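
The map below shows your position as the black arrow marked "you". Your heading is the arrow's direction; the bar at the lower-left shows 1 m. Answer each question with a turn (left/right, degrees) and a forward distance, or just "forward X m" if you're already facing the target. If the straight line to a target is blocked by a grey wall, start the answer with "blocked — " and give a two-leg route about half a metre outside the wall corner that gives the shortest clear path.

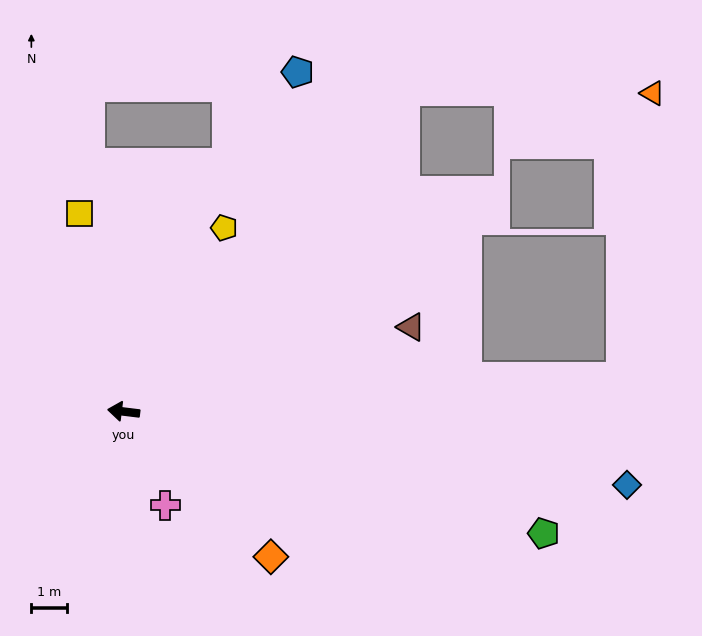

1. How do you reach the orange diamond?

turn left 142°, forward 5.8 m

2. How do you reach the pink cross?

turn left 121°, forward 2.9 m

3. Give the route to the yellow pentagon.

turn right 112°, forward 5.9 m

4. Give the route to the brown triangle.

turn right 157°, forward 8.5 m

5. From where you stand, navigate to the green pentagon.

turn left 171°, forward 12.4 m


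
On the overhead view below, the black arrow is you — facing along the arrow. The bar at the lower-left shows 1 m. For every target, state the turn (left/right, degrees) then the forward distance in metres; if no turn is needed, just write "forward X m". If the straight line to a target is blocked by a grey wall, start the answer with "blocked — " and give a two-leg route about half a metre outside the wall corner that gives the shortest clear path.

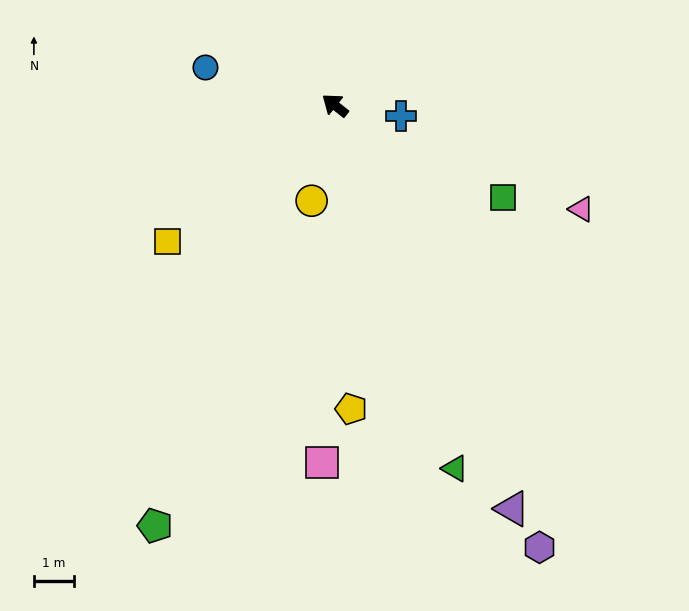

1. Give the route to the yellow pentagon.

turn left 132°, forward 7.5 m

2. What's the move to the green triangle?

turn left 147°, forward 9.5 m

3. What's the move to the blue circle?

turn left 22°, forward 3.3 m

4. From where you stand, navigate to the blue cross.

turn right 151°, forward 1.7 m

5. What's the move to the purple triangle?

turn left 152°, forward 10.9 m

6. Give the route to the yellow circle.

turn left 115°, forward 2.4 m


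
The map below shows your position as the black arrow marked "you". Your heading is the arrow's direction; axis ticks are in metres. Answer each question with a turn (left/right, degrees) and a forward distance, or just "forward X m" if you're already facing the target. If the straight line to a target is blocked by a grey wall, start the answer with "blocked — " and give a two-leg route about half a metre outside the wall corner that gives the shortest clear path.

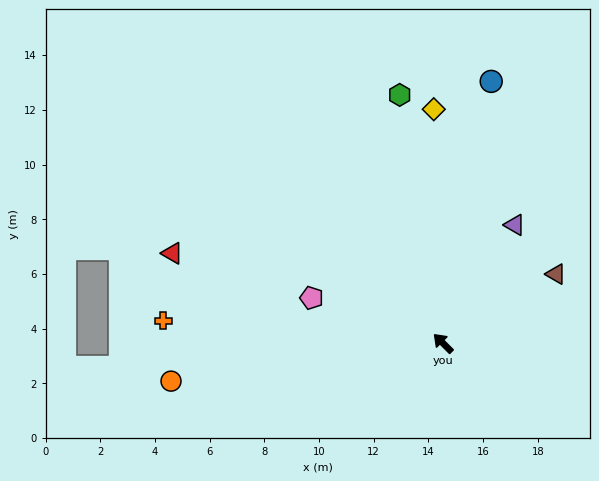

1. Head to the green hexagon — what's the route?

turn right 35°, forward 9.2 m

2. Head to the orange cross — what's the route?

turn left 40°, forward 10.3 m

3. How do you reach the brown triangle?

turn right 104°, forward 4.8 m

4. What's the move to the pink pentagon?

turn left 26°, forward 5.1 m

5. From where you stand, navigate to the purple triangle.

turn right 76°, forward 5.1 m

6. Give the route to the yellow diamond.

turn right 43°, forward 8.6 m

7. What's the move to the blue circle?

turn right 55°, forward 9.7 m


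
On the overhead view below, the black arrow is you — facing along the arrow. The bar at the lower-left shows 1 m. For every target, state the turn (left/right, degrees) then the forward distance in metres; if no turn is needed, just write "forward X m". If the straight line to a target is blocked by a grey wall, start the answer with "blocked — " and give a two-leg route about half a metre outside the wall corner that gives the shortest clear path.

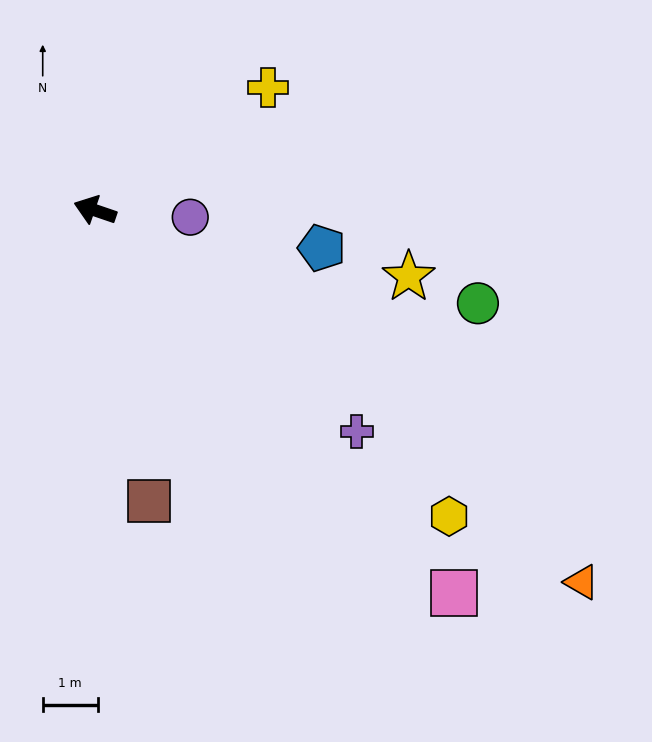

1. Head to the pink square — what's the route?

turn left 152°, forward 9.6 m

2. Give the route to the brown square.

turn left 119°, forward 5.4 m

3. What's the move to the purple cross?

turn left 159°, forward 6.2 m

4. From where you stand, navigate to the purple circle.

turn right 165°, forward 1.7 m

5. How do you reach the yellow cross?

turn right 126°, forward 3.9 m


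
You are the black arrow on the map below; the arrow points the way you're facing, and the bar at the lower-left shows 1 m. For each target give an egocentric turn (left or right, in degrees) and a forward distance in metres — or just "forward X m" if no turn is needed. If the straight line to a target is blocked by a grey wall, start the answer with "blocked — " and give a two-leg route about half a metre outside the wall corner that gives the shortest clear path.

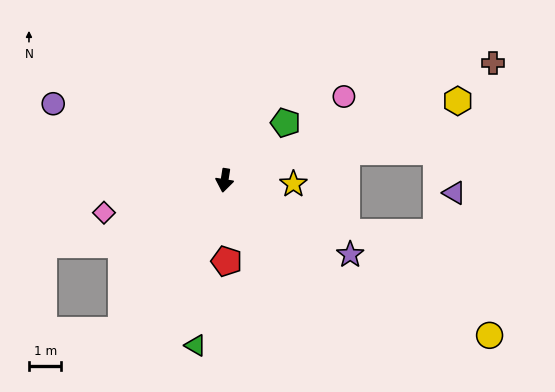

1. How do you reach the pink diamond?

turn right 66°, forward 3.9 m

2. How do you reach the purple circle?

turn right 105°, forward 5.8 m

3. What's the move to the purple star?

turn left 68°, forward 4.5 m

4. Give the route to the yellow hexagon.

turn left 118°, forward 7.6 m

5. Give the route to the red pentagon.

turn left 10°, forward 2.5 m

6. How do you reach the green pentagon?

turn left 142°, forward 2.6 m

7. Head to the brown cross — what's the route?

turn left 123°, forward 9.1 m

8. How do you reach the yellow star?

turn left 96°, forward 2.1 m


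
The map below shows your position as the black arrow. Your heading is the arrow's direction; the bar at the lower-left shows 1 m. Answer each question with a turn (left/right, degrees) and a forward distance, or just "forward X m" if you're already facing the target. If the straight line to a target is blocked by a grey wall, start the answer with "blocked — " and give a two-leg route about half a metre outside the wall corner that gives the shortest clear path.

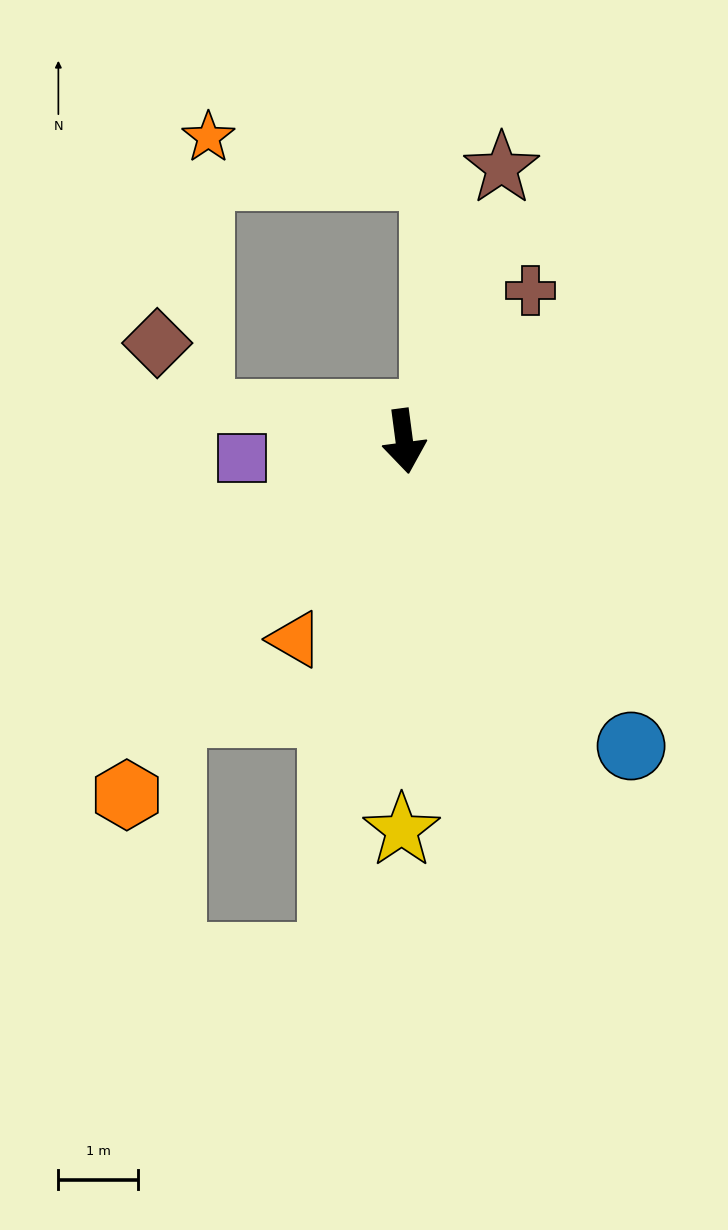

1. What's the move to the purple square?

turn right 91°, forward 2.0 m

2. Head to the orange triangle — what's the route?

turn right 36°, forward 2.8 m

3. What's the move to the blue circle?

turn left 29°, forward 4.7 m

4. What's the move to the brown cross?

turn left 133°, forward 2.5 m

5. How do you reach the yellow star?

turn right 8°, forward 4.9 m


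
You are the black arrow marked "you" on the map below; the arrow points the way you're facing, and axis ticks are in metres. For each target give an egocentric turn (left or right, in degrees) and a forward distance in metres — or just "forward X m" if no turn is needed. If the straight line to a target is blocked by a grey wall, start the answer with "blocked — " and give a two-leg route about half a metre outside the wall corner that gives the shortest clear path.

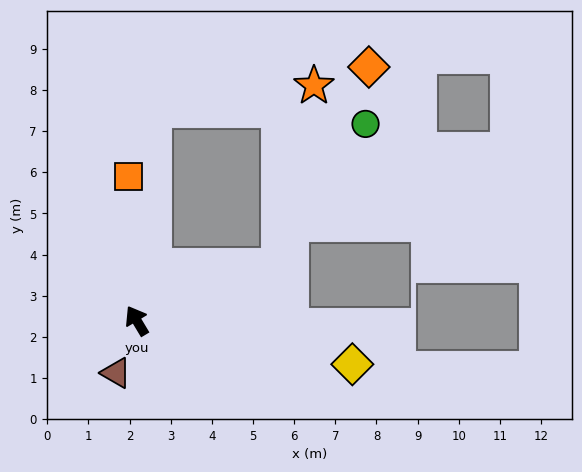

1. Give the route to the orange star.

blocked — turn right 100°, forward 3.7 m, then turn left 58°, forward 4.5 m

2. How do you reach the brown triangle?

turn left 127°, forward 1.4 m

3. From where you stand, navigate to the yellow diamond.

turn right 132°, forward 5.3 m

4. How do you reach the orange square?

turn right 28°, forward 3.5 m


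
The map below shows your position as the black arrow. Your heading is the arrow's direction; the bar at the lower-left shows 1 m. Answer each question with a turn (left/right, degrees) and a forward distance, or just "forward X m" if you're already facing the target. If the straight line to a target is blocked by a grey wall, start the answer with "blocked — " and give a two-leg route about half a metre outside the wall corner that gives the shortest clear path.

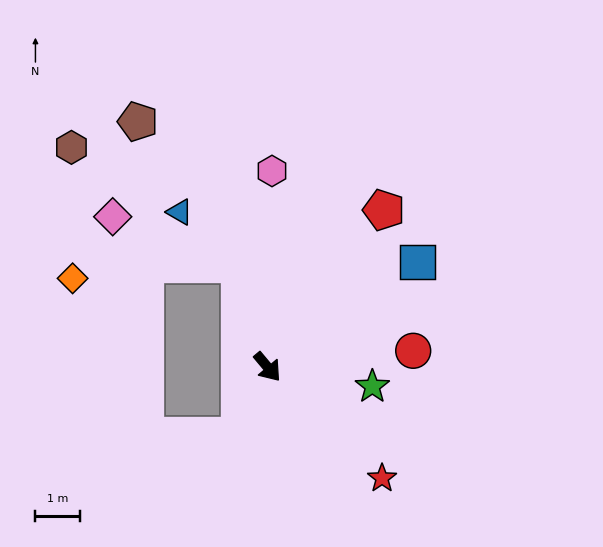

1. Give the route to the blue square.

turn left 85°, forward 4.1 m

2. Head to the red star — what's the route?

turn left 6°, forward 3.6 m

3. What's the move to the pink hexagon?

turn left 139°, forward 4.4 m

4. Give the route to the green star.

turn left 40°, forward 2.4 m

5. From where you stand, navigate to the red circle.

turn left 56°, forward 3.3 m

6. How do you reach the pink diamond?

blocked — turn left 155°, forward 2.4 m, then turn left 55°, forward 3.1 m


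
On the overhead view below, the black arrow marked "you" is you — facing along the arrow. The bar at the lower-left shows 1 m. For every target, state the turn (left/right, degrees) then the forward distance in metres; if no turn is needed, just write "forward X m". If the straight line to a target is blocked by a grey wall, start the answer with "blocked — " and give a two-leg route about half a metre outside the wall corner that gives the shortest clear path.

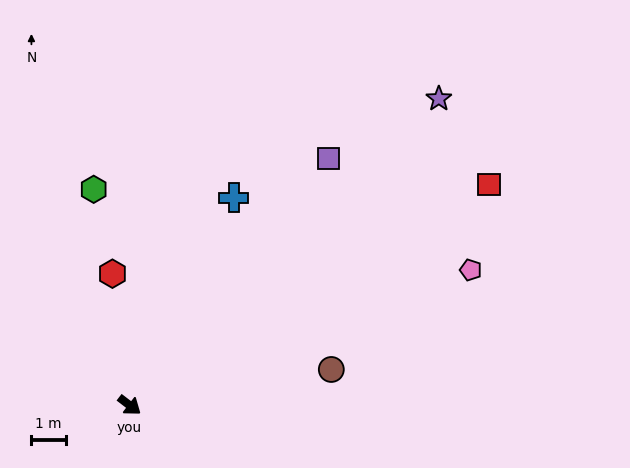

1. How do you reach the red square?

turn left 69°, forward 12.4 m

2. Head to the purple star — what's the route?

turn left 82°, forward 12.8 m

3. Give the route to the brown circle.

turn left 48°, forward 6.0 m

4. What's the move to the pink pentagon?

turn left 59°, forward 10.8 m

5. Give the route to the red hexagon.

turn left 135°, forward 3.9 m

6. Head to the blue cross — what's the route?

turn left 101°, forward 6.8 m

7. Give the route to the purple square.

turn left 89°, forward 9.3 m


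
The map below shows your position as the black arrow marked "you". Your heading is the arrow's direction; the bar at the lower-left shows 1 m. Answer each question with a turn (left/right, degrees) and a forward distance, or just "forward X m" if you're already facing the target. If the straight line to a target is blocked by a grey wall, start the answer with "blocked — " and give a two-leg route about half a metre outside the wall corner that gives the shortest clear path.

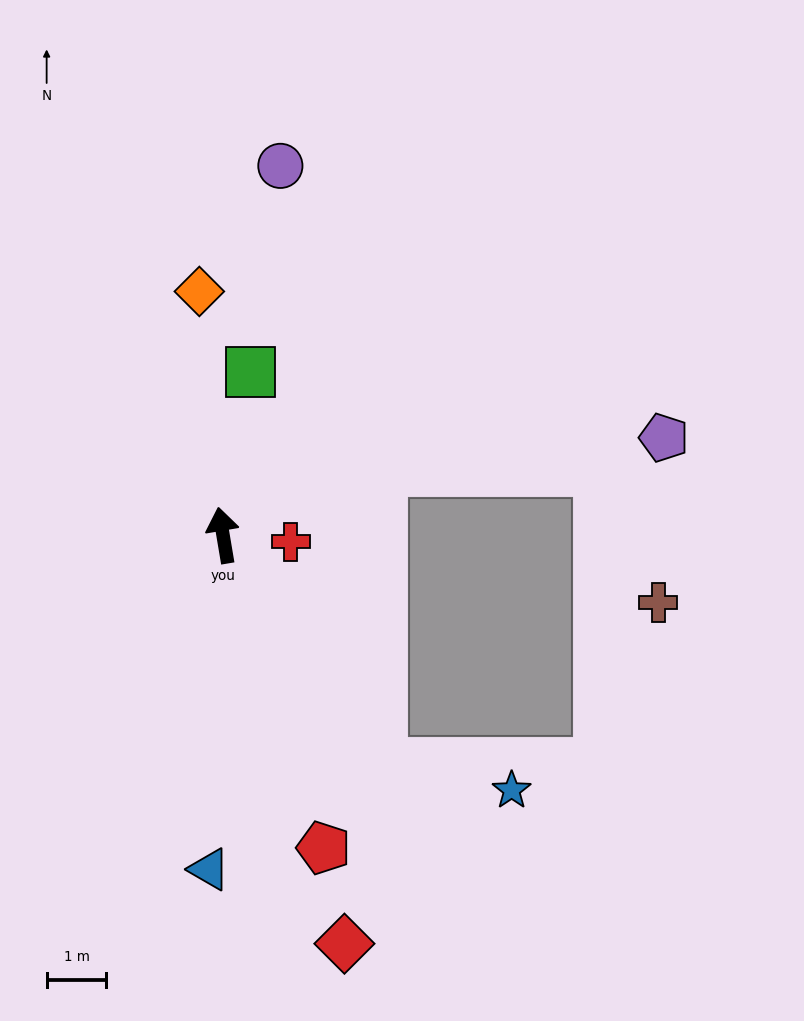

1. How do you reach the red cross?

turn right 105°, forward 1.1 m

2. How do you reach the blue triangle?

turn left 168°, forward 5.6 m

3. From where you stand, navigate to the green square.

turn right 19°, forward 2.8 m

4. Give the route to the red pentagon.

turn right 172°, forward 5.5 m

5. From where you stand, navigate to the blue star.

blocked — turn right 155°, forward 4.7 m, then turn left 44°, forward 2.2 m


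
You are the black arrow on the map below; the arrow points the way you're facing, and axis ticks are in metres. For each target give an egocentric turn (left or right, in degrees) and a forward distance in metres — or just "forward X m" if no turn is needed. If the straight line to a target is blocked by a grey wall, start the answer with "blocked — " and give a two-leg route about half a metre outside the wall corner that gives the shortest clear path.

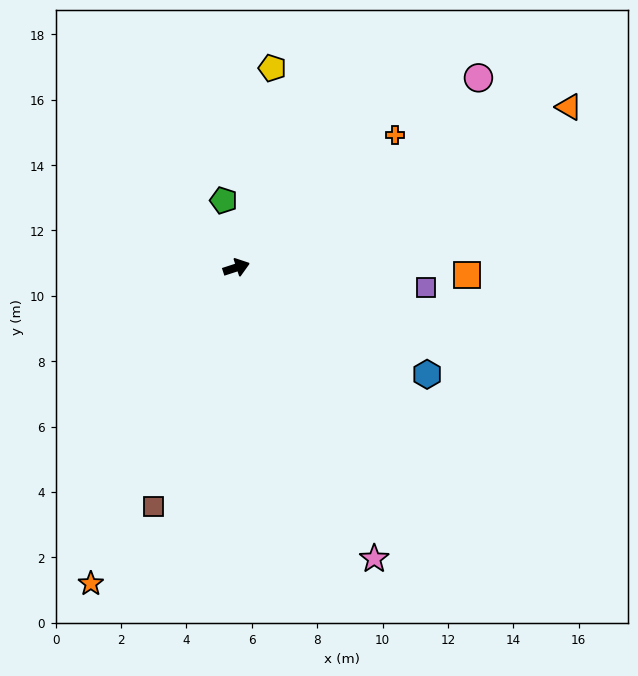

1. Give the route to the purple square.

turn right 24°, forward 5.8 m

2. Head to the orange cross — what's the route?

turn left 22°, forward 6.3 m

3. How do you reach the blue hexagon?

turn right 47°, forward 6.7 m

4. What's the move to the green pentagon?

turn left 83°, forward 2.1 m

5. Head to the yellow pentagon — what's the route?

turn left 62°, forward 6.2 m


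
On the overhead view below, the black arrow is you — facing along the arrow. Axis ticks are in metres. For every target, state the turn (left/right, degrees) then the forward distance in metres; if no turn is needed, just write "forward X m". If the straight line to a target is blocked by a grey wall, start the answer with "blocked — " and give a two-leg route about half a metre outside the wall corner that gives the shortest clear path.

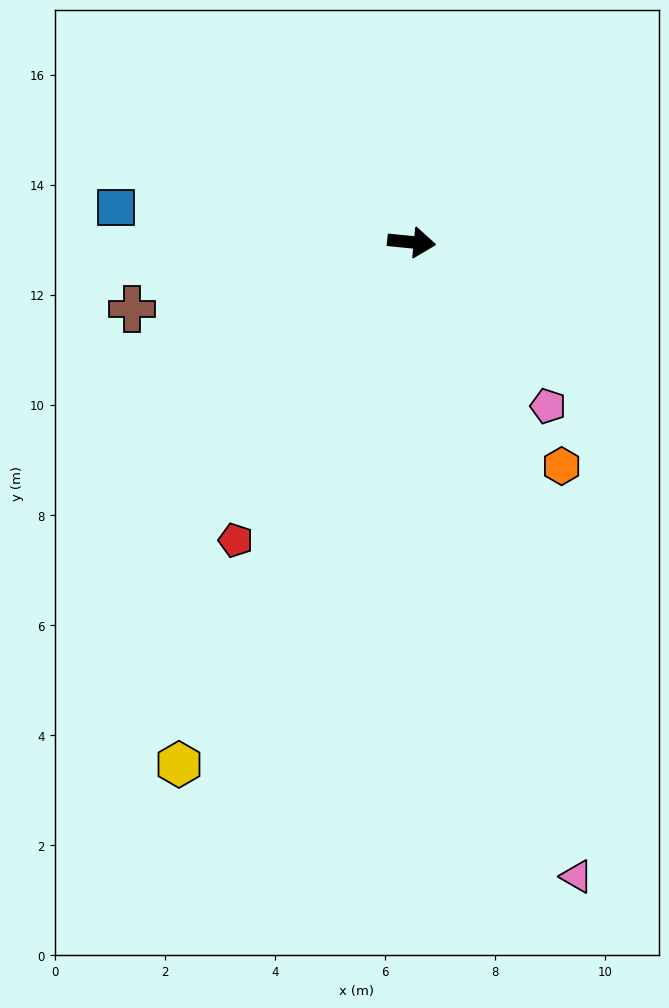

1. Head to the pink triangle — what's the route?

turn right 70°, forward 11.9 m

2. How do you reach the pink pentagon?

turn right 45°, forward 3.9 m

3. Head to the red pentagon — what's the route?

turn right 115°, forward 6.3 m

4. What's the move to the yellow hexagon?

turn right 108°, forward 10.4 m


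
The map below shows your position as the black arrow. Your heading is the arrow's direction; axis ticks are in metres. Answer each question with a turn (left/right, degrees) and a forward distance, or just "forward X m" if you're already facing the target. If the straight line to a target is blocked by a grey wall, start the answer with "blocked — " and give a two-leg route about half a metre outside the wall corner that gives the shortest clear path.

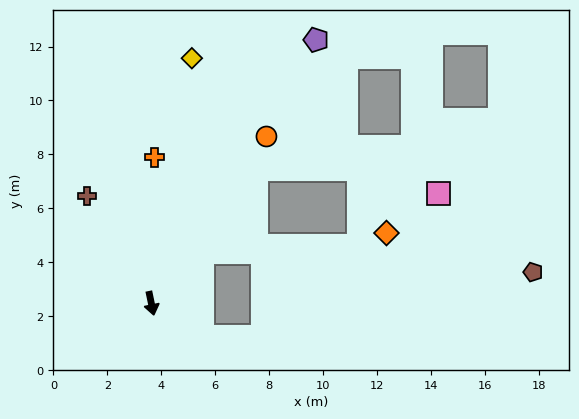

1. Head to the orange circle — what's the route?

turn left 134°, forward 7.5 m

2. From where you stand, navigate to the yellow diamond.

turn left 159°, forward 9.2 m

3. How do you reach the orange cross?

turn left 167°, forward 5.4 m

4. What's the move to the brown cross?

turn right 161°, forward 4.6 m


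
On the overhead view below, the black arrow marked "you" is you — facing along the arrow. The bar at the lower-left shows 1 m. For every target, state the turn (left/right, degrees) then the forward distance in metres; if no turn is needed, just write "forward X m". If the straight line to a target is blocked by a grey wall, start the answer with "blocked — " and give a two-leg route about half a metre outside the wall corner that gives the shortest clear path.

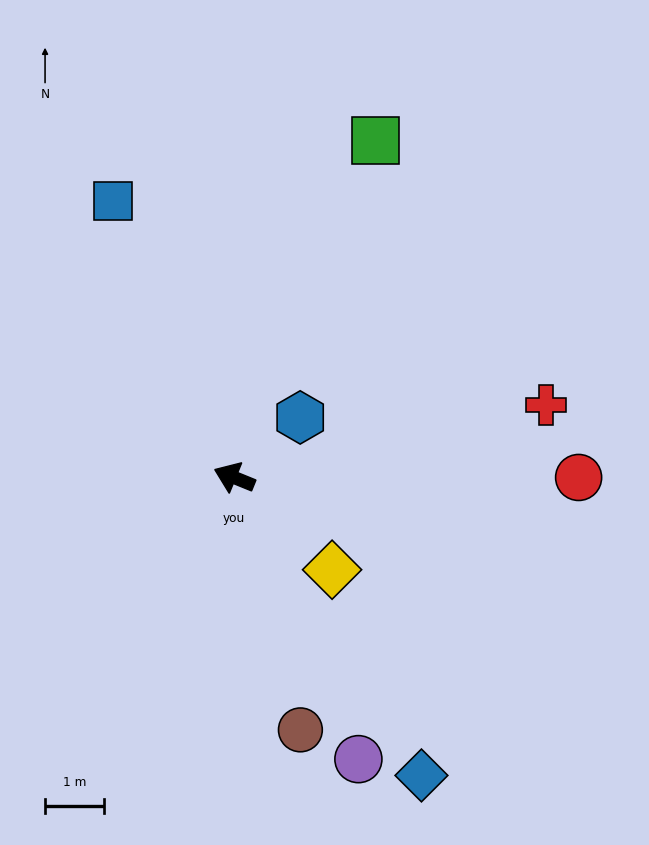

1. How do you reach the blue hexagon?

turn right 115°, forward 1.5 m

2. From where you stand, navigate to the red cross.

turn right 145°, forward 5.4 m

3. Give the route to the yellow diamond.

turn left 159°, forward 2.3 m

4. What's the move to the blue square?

turn right 44°, forward 5.1 m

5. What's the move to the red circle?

turn right 158°, forward 5.8 m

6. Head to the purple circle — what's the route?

turn left 136°, forward 5.2 m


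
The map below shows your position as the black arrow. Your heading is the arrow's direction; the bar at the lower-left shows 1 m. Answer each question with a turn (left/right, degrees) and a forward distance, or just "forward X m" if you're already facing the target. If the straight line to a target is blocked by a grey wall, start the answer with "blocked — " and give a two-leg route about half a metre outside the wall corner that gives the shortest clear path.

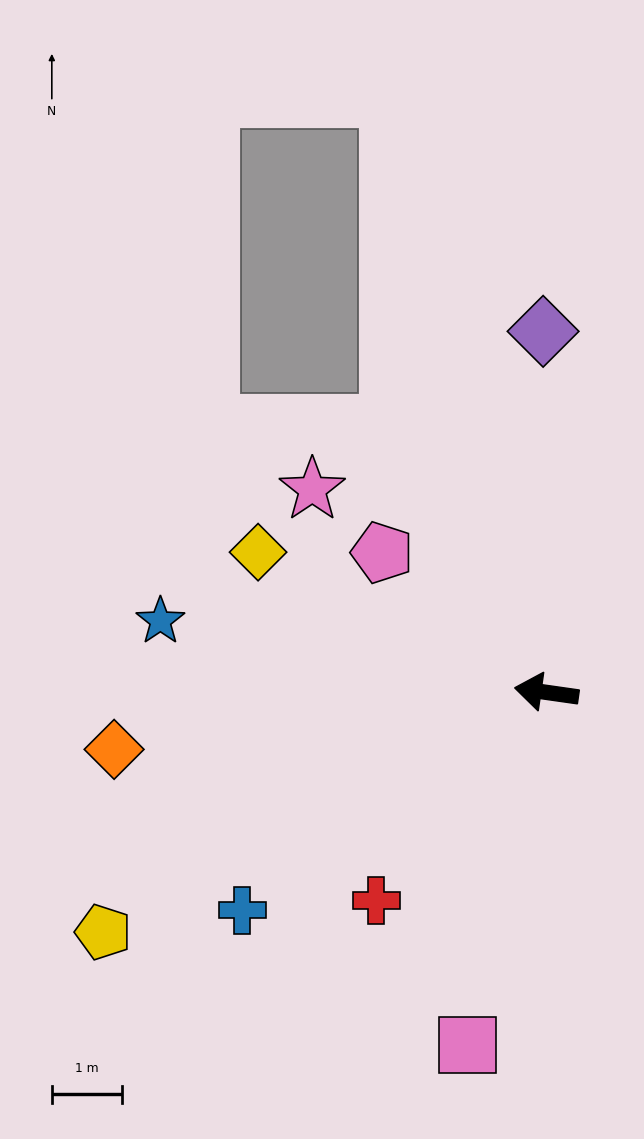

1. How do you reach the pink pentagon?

turn right 32°, forward 3.1 m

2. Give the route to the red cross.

turn left 59°, forward 3.8 m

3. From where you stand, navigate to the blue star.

turn right 2°, forward 5.6 m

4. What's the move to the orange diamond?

turn left 16°, forward 6.2 m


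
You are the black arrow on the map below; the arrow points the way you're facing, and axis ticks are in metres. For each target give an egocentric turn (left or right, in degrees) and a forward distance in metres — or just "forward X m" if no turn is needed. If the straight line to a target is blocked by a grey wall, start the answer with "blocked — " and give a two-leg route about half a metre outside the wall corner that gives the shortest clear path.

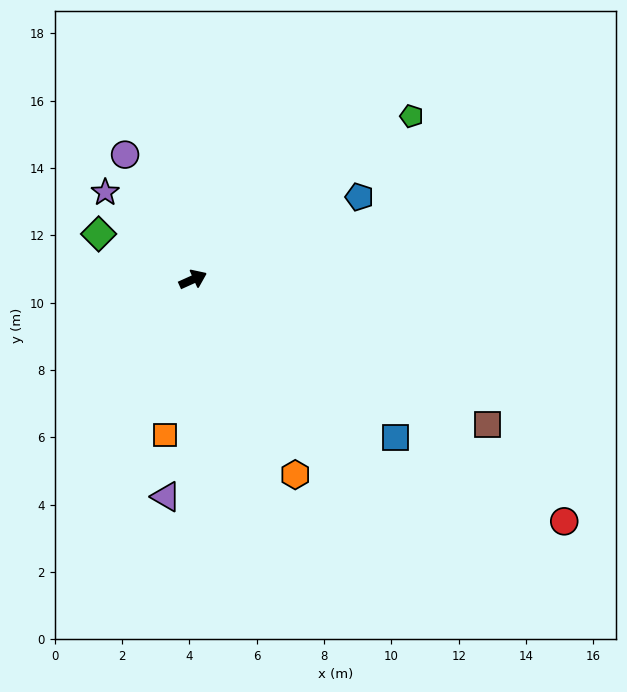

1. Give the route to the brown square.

turn right 50°, forward 9.8 m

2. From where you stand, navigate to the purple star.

turn left 111°, forward 3.7 m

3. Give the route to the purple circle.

turn left 94°, forward 4.2 m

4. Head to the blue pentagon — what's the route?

turn left 2°, forward 5.5 m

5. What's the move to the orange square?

turn right 125°, forward 4.7 m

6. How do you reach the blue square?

turn right 62°, forward 7.6 m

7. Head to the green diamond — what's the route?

turn left 130°, forward 3.1 m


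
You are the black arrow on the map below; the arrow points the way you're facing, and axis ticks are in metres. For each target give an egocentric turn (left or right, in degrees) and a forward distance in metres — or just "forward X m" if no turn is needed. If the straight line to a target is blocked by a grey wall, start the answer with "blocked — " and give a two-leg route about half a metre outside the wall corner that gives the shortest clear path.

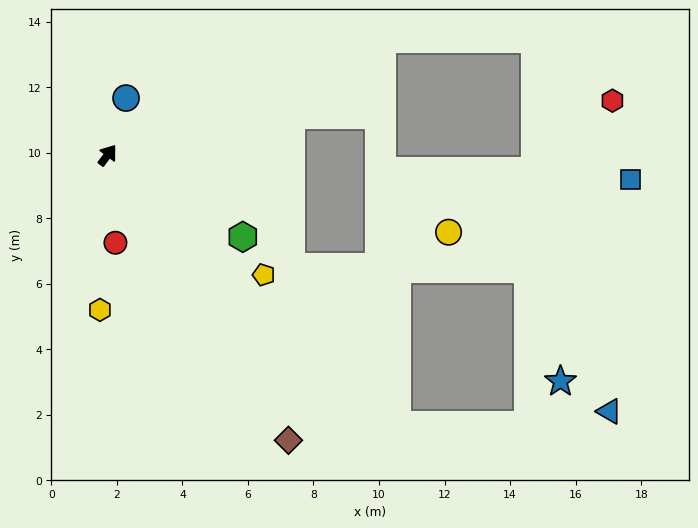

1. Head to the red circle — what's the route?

turn right 138°, forward 2.7 m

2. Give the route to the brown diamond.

turn right 111°, forward 10.3 m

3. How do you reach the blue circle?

turn left 19°, forward 1.8 m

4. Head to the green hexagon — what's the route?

turn right 84°, forward 4.8 m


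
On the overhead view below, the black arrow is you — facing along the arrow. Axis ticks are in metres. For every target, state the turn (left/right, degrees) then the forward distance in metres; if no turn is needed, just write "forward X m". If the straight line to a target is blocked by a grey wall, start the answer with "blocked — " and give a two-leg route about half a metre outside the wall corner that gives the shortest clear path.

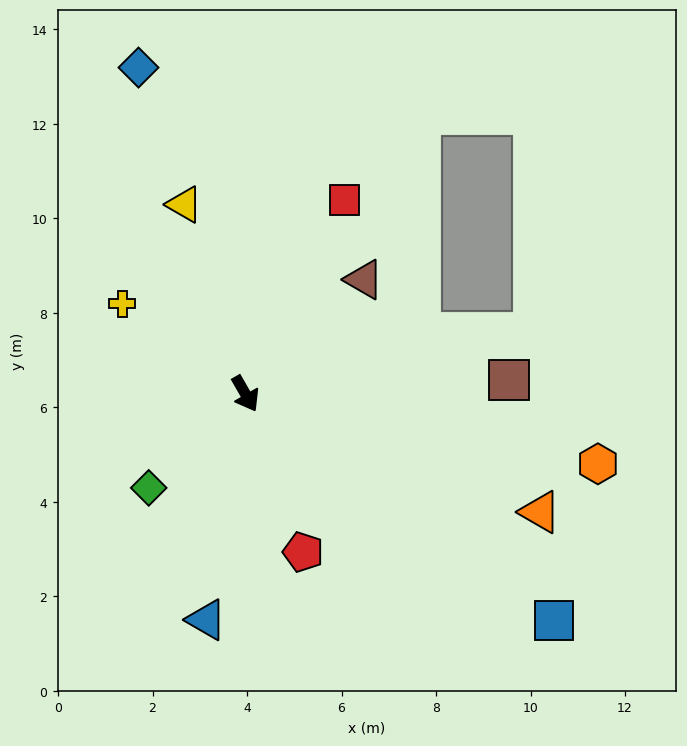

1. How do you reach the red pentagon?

turn right 10°, forward 3.6 m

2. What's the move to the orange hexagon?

turn left 49°, forward 7.6 m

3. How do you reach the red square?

turn left 123°, forward 4.6 m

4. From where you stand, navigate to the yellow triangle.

turn left 168°, forward 4.2 m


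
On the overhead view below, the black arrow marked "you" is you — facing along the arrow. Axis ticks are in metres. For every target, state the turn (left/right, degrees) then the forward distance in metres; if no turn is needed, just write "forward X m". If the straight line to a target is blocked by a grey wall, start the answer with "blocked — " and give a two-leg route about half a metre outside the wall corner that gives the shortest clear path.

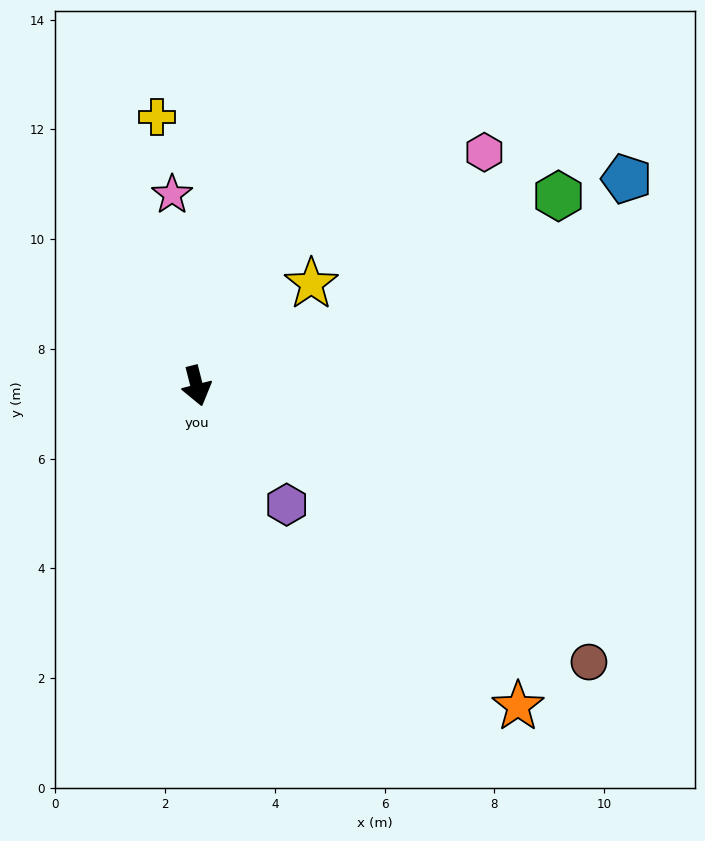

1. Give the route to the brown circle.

turn left 41°, forward 8.7 m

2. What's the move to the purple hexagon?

turn left 23°, forward 2.7 m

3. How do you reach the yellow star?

turn left 117°, forward 2.8 m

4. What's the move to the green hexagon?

turn left 103°, forward 7.4 m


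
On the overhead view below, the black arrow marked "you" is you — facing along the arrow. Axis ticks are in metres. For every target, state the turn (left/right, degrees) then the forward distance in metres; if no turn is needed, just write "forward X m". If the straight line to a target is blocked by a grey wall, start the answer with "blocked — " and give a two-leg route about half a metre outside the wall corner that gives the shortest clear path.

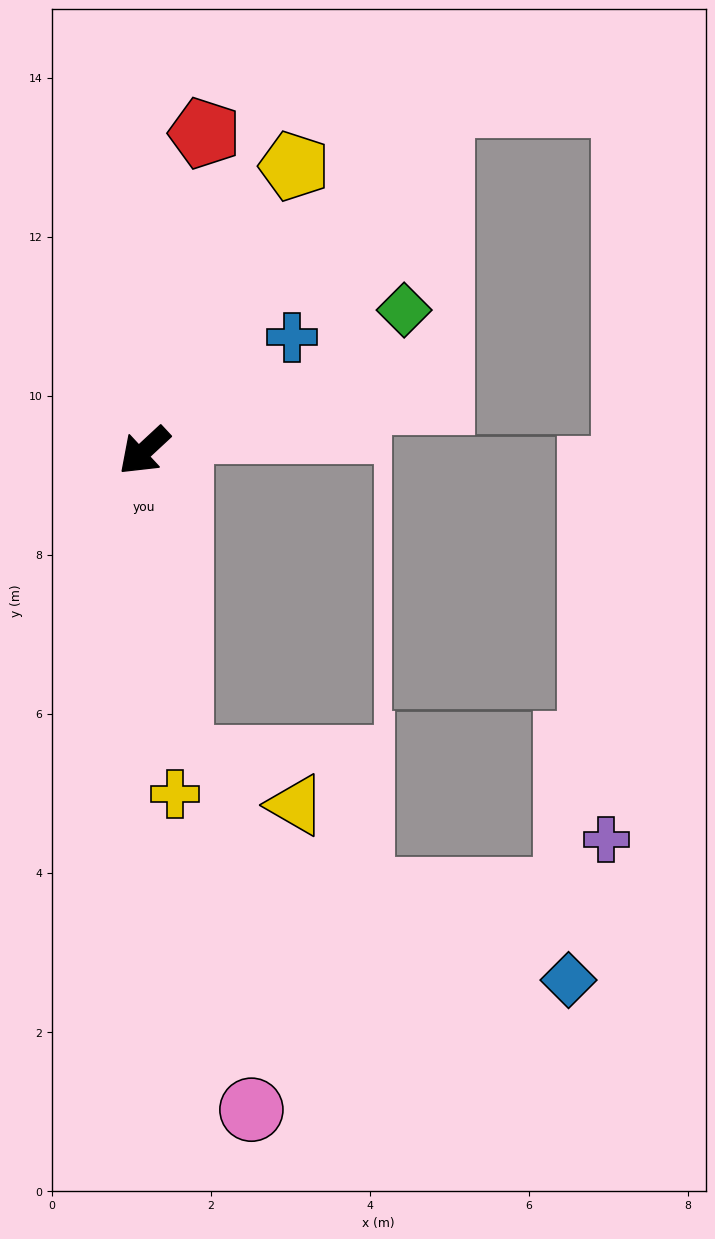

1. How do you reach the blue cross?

turn left 175°, forward 2.3 m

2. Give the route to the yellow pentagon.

turn right 161°, forward 4.0 m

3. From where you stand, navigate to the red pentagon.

turn right 144°, forward 4.1 m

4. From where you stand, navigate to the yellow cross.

turn left 52°, forward 4.3 m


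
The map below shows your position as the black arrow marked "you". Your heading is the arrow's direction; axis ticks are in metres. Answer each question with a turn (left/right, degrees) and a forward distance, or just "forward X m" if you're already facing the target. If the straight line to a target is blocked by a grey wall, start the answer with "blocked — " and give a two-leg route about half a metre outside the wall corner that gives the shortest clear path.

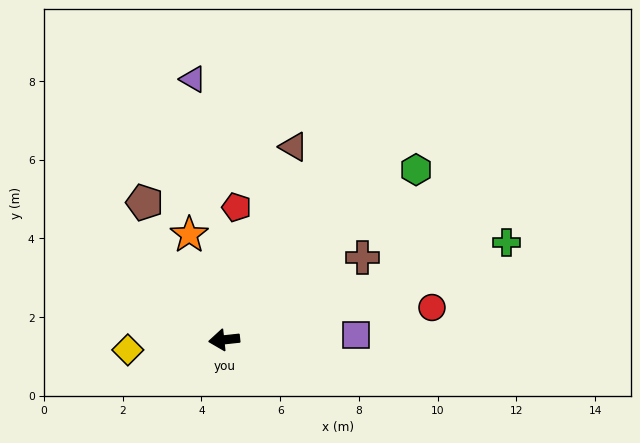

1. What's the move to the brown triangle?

turn right 116°, forward 5.2 m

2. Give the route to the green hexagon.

turn right 145°, forward 6.5 m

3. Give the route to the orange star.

turn right 78°, forward 2.8 m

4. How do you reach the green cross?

turn right 167°, forward 7.6 m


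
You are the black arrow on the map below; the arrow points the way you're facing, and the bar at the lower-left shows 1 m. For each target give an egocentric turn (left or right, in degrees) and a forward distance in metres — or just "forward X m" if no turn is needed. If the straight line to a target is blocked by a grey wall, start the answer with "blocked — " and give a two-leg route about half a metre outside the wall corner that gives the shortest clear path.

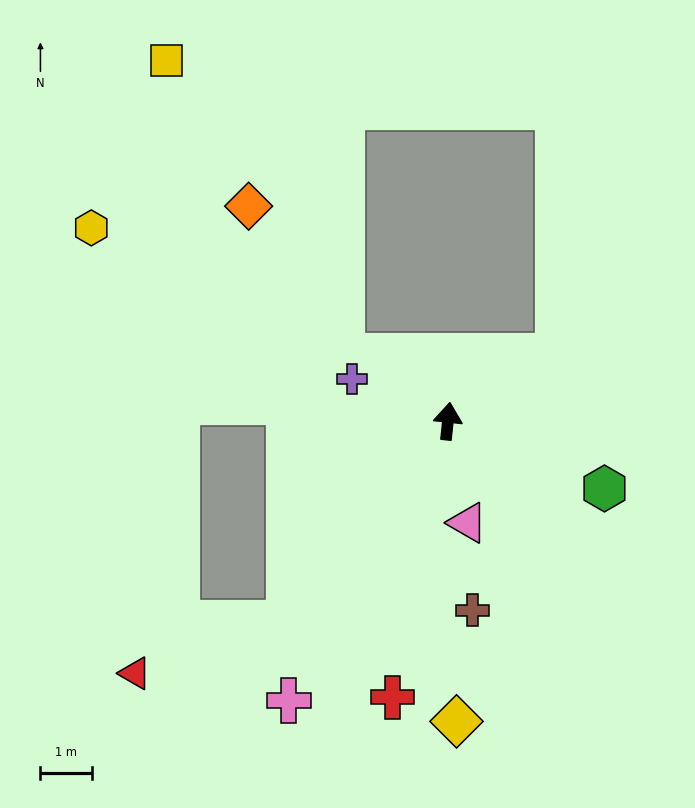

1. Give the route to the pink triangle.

turn right 163°, forward 2.0 m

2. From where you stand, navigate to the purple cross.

turn left 72°, forward 2.0 m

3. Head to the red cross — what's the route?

turn left 175°, forward 5.4 m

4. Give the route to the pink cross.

turn left 156°, forward 6.2 m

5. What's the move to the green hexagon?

turn right 107°, forward 3.3 m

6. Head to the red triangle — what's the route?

blocked — turn left 148°, forward 4.9 m, then turn right 34°, forward 3.1 m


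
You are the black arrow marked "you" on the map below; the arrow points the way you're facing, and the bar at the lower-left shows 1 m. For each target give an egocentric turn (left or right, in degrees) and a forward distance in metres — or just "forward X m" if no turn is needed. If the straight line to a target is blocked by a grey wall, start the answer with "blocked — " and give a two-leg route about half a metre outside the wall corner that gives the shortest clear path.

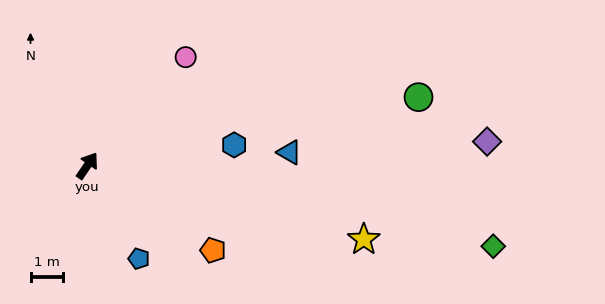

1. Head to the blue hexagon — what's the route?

turn right 48°, forward 4.5 m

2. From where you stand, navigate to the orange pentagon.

turn right 90°, forward 4.6 m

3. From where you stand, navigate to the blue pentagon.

turn right 117°, forward 3.2 m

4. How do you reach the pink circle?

turn right 8°, forward 4.4 m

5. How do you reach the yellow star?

turn right 71°, forward 8.7 m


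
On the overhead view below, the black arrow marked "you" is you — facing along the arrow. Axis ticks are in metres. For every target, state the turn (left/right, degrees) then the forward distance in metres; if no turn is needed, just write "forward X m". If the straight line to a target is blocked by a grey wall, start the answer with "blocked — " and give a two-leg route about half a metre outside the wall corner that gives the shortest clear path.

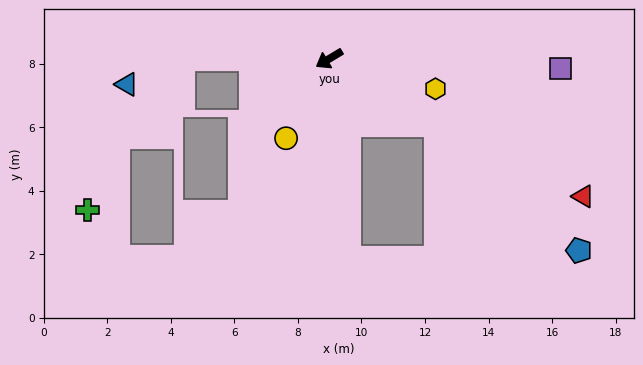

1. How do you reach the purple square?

turn left 147°, forward 7.3 m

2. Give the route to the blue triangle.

blocked — turn right 31°, forward 4.6 m, then turn left 26°, forward 1.9 m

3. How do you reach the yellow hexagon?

turn left 133°, forward 3.5 m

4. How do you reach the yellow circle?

turn left 31°, forward 2.8 m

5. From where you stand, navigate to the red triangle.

turn left 121°, forward 9.1 m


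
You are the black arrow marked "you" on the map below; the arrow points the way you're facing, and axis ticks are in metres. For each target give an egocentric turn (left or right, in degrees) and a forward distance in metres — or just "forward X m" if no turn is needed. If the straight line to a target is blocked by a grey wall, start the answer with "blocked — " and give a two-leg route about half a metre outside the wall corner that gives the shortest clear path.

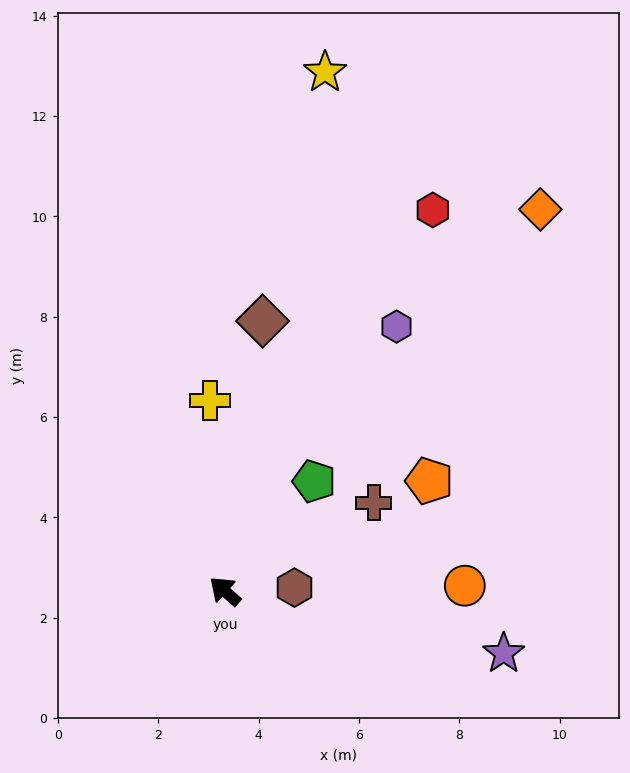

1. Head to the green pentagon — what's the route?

turn right 87°, forward 2.8 m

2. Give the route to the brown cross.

turn right 108°, forward 3.4 m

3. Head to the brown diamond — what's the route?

turn right 56°, forward 5.4 m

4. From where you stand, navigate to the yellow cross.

turn right 44°, forward 3.8 m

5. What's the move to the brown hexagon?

turn right 135°, forward 1.4 m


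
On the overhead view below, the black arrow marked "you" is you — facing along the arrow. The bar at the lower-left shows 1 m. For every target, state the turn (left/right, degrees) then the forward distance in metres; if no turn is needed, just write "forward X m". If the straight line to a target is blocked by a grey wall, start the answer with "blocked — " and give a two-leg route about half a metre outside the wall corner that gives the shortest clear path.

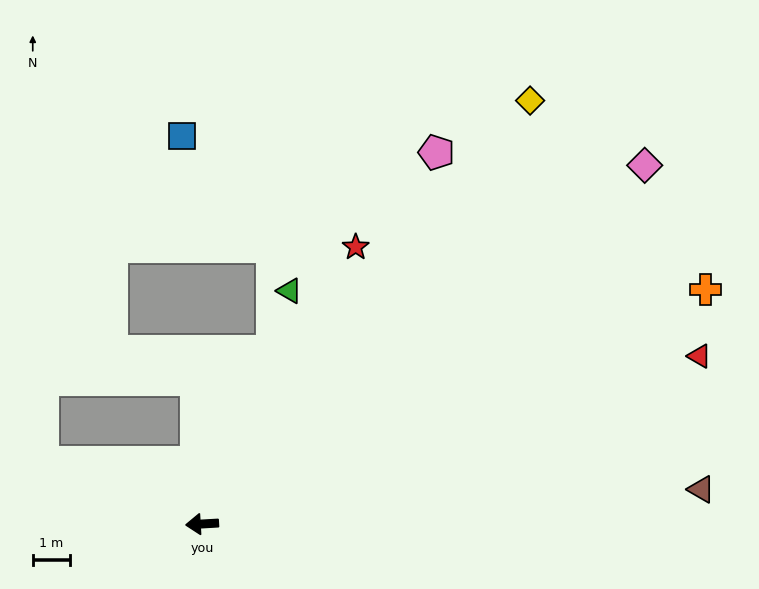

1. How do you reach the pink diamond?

turn right 144°, forward 15.1 m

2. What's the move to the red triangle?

turn right 165°, forward 13.9 m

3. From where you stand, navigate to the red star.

turn right 122°, forward 8.4 m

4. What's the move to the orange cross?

turn right 158°, forward 14.7 m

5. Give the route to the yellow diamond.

turn right 131°, forward 14.2 m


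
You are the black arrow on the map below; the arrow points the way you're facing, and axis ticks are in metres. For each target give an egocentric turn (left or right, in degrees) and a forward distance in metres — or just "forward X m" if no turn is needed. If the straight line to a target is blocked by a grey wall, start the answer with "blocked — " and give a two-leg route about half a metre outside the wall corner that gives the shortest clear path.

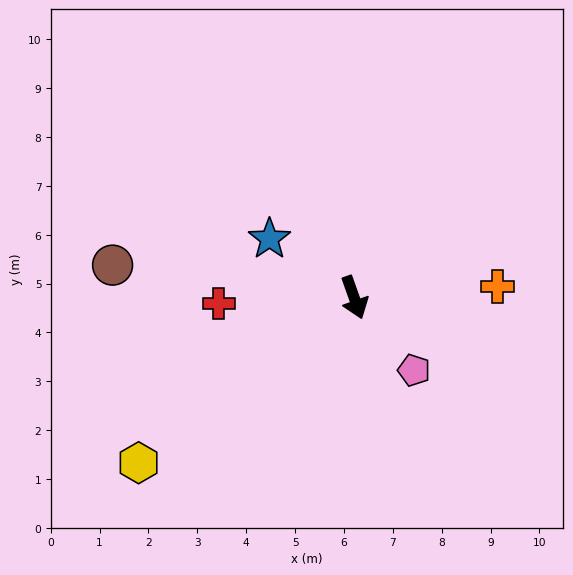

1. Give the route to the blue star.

turn right 144°, forward 2.1 m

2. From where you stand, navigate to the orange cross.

turn left 75°, forward 2.9 m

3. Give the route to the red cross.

turn right 107°, forward 2.8 m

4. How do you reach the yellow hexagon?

turn right 72°, forward 5.6 m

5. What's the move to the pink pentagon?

turn left 20°, forward 1.9 m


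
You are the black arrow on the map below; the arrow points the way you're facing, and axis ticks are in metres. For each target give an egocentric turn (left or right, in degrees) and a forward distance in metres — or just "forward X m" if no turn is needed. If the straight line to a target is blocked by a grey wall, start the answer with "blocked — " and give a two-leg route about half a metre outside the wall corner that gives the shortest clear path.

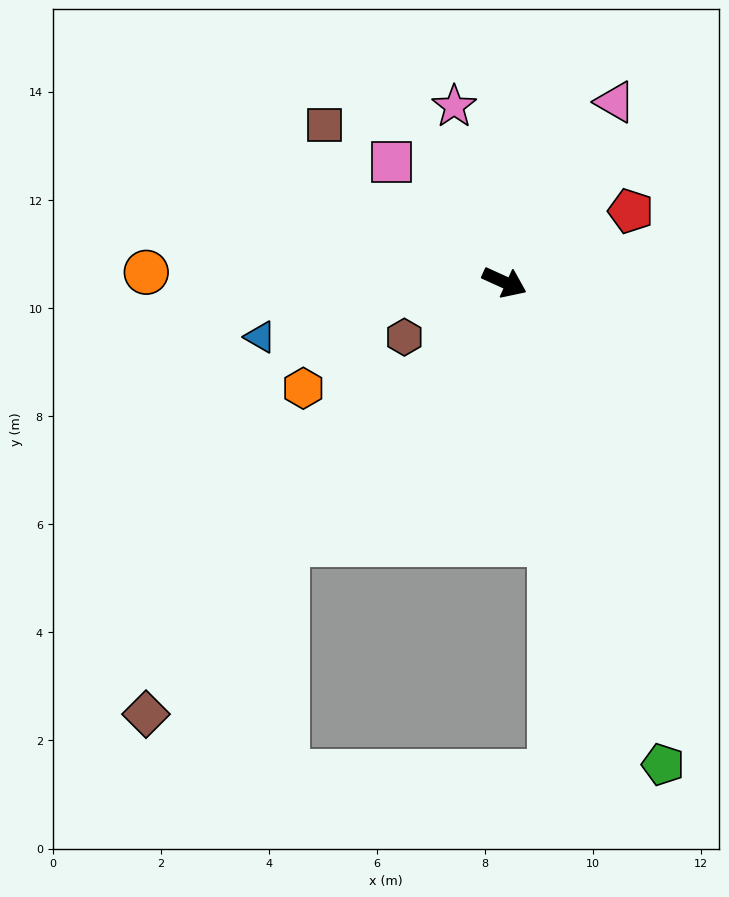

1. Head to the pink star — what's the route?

turn left 130°, forward 3.4 m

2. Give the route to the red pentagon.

turn left 54°, forward 2.7 m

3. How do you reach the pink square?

turn left 158°, forward 3.1 m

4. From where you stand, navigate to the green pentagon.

turn right 47°, forward 9.4 m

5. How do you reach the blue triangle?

turn right 143°, forward 4.6 m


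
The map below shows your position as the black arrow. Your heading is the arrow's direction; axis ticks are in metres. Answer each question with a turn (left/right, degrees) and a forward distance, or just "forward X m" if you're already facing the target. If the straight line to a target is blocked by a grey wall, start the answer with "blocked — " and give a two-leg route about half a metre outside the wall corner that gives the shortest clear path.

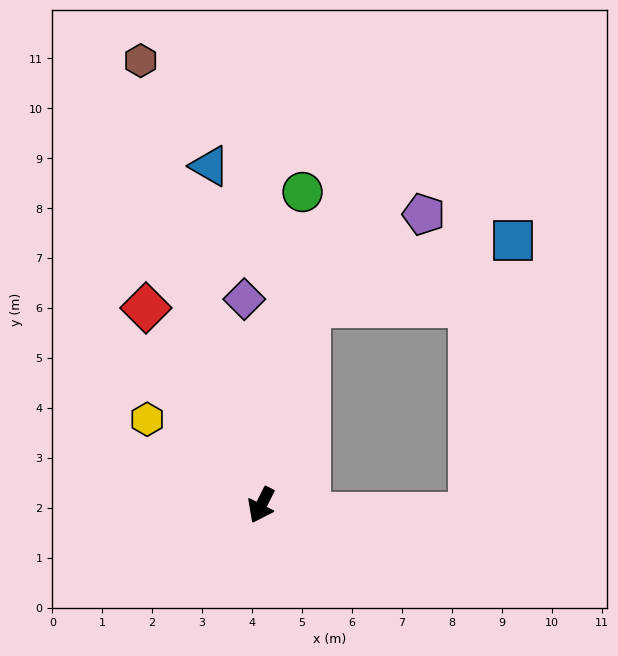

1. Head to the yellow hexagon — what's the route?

turn right 100°, forward 2.9 m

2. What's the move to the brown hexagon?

turn right 138°, forward 9.2 m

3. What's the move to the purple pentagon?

blocked — turn right 167°, forward 4.1 m, then turn right 37°, forward 2.9 m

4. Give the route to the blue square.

blocked — turn right 167°, forward 4.1 m, then turn right 58°, forward 4.3 m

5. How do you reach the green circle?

turn right 161°, forward 6.3 m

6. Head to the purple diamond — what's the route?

turn right 149°, forward 4.1 m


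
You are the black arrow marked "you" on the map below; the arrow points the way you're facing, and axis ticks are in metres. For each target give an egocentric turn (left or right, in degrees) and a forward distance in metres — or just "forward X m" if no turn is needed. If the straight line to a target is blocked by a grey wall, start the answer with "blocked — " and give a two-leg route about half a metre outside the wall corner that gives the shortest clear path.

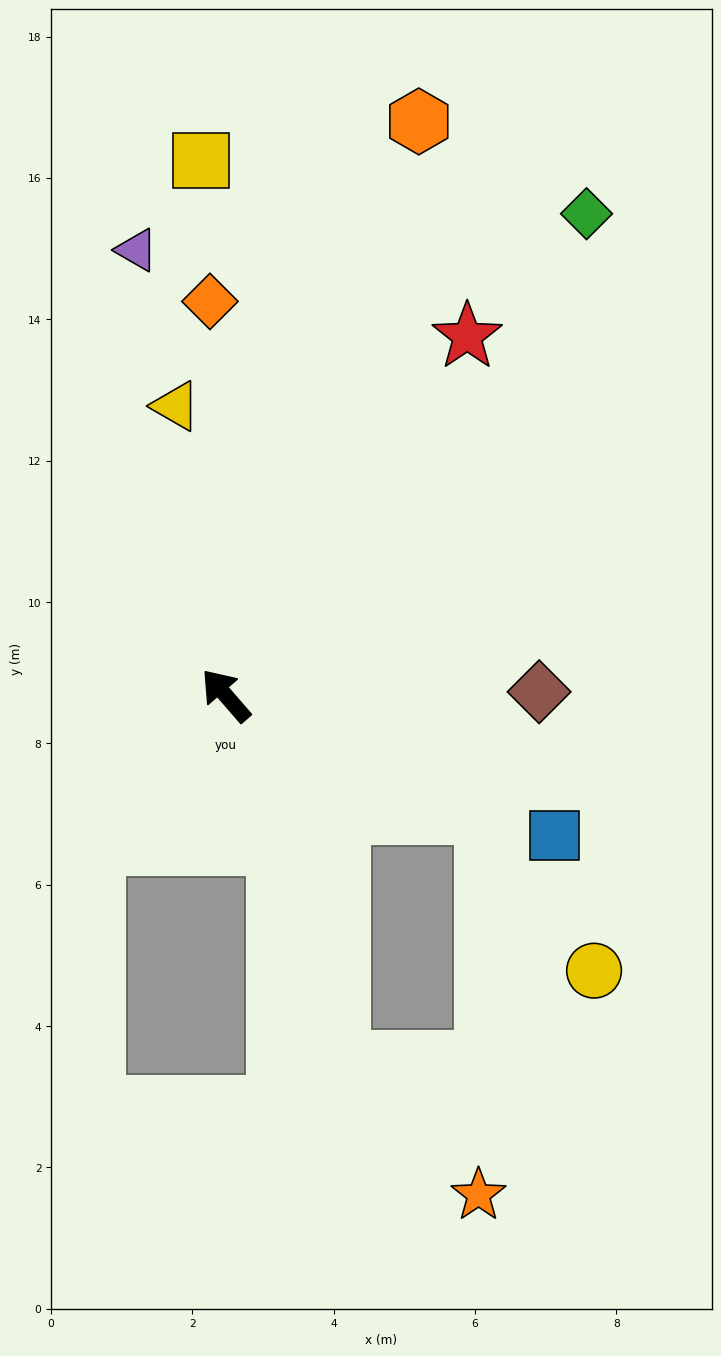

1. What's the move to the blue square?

turn right 154°, forward 5.1 m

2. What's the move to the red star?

turn right 75°, forward 6.1 m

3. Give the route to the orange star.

blocked — turn left 156°, forward 5.4 m, then turn left 29°, forward 2.7 m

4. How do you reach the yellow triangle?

turn right 31°, forward 4.2 m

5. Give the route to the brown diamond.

turn right 130°, forward 4.4 m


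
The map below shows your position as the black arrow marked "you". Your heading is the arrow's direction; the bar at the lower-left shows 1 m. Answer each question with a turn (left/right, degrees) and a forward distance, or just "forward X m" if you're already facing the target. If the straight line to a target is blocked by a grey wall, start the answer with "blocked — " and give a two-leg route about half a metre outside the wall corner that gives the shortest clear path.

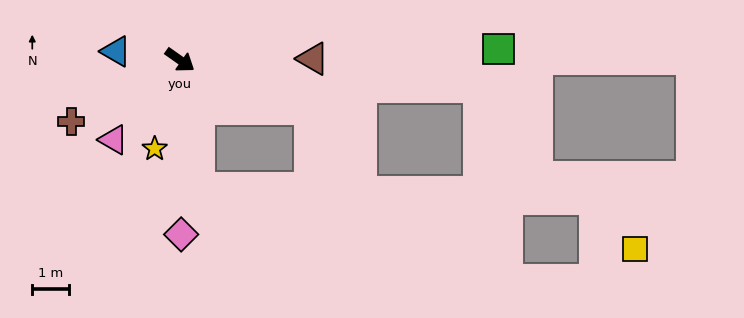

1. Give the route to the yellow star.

turn right 71°, forward 2.5 m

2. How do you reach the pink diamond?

turn right 54°, forward 4.8 m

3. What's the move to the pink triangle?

turn right 95°, forward 2.8 m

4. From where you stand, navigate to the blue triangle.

turn right 153°, forward 1.8 m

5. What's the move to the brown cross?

turn right 115°, forward 3.4 m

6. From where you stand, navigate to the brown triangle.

turn left 36°, forward 3.6 m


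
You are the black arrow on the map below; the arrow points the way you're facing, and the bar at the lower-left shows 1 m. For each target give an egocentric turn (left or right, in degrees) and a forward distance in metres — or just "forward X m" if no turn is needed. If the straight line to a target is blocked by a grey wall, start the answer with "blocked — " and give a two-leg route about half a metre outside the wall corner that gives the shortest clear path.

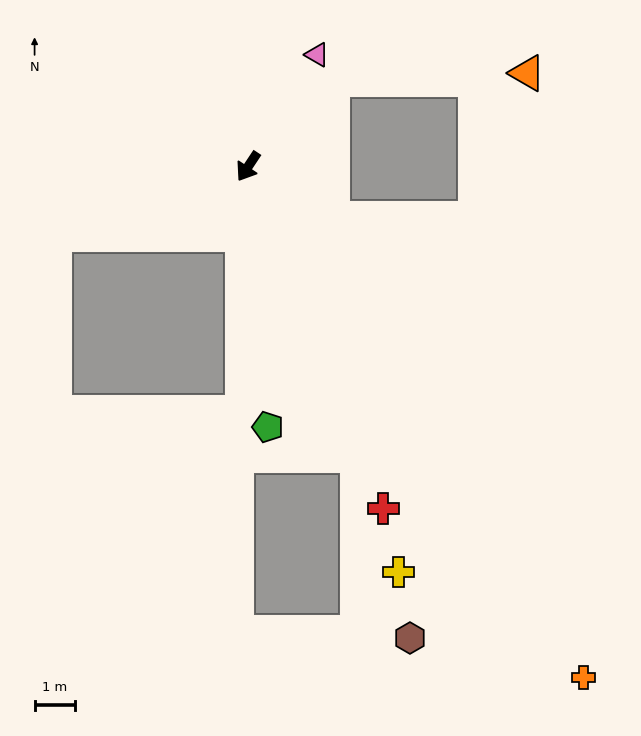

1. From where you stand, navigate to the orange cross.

turn left 67°, forward 15.1 m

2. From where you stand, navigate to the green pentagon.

turn left 38°, forward 6.5 m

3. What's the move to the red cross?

turn left 55°, forward 9.1 m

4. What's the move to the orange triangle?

blocked — turn left 169°, forward 3.0 m, then turn right 44°, forward 4.8 m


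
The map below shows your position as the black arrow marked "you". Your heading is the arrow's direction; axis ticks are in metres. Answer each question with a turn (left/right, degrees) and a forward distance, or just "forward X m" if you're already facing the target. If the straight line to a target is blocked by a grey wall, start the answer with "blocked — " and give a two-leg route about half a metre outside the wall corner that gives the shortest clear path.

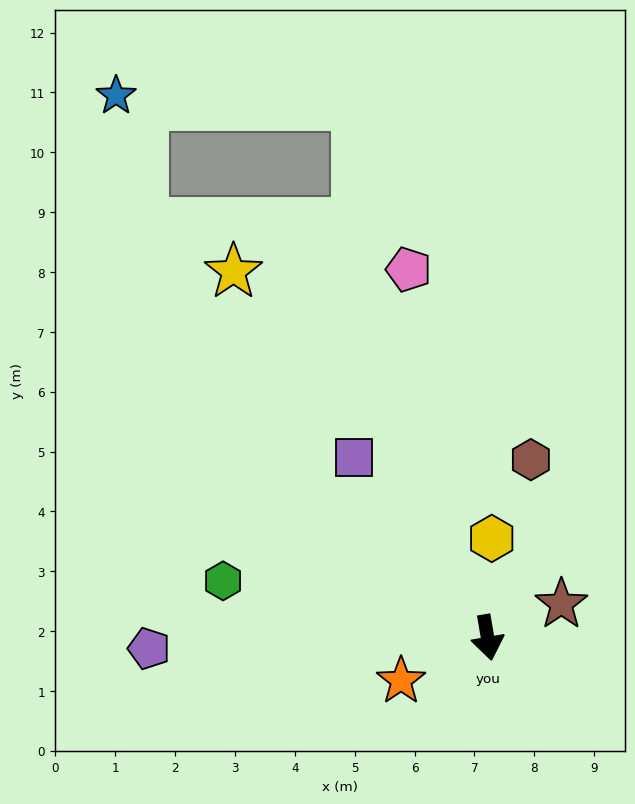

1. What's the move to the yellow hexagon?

turn left 168°, forward 1.7 m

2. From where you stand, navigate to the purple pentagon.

turn right 98°, forward 5.7 m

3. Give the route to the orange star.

turn right 73°, forward 1.6 m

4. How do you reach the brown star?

turn left 105°, forward 1.4 m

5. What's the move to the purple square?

turn right 153°, forward 3.7 m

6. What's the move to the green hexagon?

turn right 112°, forward 4.5 m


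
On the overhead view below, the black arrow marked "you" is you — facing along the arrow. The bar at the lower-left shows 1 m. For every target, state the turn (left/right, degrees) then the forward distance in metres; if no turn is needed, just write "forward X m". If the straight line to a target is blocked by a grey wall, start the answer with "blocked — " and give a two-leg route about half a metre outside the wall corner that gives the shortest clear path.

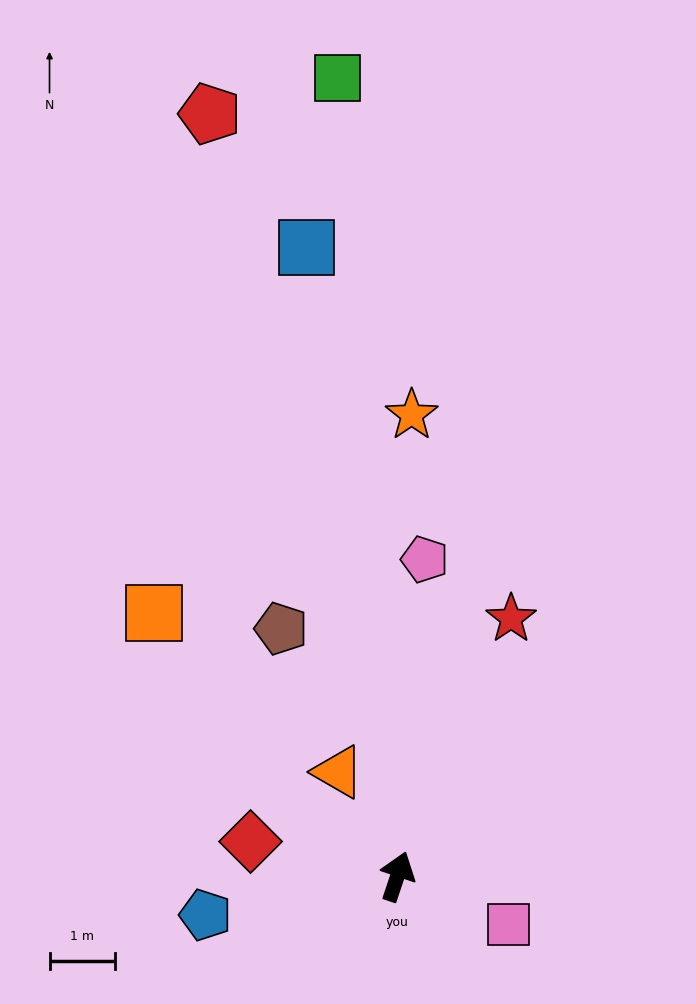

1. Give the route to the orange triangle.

turn left 48°, forward 1.8 m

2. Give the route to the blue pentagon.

turn left 120°, forward 3.0 m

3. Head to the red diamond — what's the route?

turn left 95°, forward 2.3 m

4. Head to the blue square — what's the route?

turn left 27°, forward 9.7 m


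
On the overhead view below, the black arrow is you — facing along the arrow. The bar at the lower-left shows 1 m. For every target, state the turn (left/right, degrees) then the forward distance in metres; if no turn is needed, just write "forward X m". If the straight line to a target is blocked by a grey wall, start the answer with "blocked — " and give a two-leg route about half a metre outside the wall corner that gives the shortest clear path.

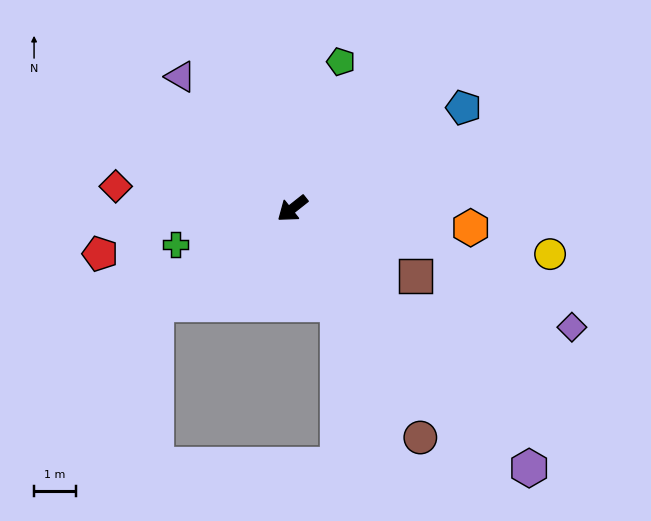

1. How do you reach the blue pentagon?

turn left 172°, forward 4.7 m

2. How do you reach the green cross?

turn right 21°, forward 2.9 m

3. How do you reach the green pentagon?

turn right 147°, forward 3.7 m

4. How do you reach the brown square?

turn left 113°, forward 3.3 m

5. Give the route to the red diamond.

turn right 46°, forward 4.2 m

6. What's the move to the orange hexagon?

turn left 136°, forward 4.3 m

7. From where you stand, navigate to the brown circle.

turn left 81°, forward 6.2 m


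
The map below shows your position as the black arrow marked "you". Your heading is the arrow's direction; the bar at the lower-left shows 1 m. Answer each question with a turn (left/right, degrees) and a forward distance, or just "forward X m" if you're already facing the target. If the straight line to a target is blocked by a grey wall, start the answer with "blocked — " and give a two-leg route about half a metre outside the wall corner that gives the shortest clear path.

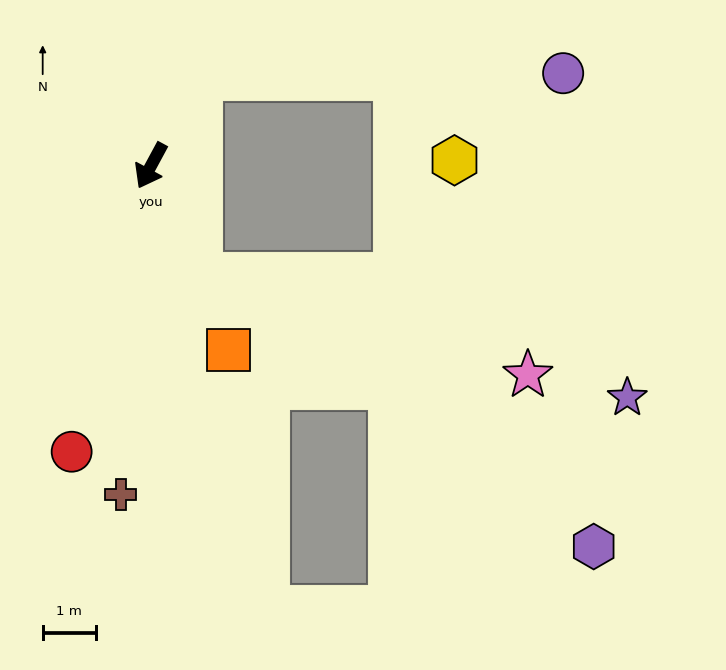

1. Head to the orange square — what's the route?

turn left 51°, forward 3.7 m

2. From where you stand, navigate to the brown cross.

turn left 23°, forward 6.2 m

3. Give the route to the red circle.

turn left 13°, forward 5.6 m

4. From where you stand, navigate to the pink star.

blocked — turn left 52°, forward 2.2 m, then turn left 49°, forward 6.4 m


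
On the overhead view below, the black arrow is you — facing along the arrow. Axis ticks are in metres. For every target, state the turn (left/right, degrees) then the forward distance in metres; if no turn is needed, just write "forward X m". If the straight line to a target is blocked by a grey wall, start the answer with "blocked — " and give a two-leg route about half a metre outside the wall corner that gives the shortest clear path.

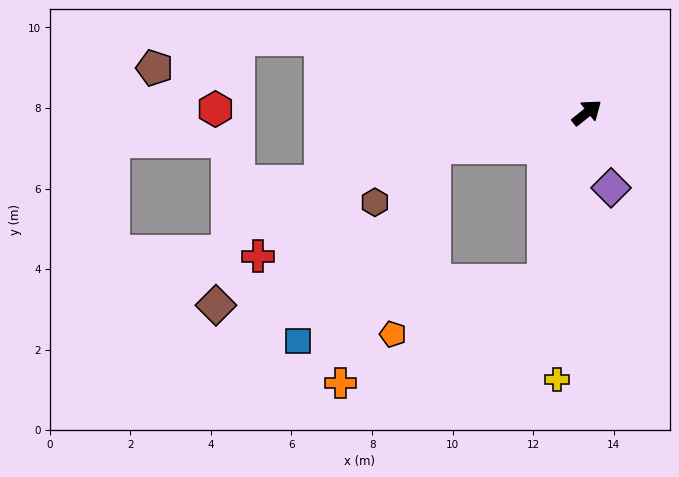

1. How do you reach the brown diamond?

blocked — turn right 143°, forward 4.3 m, then turn right 71°, forward 8.2 m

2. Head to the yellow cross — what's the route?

turn right 135°, forward 6.7 m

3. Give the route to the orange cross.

blocked — turn right 143°, forward 4.3 m, then turn right 49°, forward 5.6 m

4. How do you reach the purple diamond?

turn right 111°, forward 2.0 m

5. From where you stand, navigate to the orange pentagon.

blocked — turn right 143°, forward 4.3 m, then turn right 56°, forward 4.0 m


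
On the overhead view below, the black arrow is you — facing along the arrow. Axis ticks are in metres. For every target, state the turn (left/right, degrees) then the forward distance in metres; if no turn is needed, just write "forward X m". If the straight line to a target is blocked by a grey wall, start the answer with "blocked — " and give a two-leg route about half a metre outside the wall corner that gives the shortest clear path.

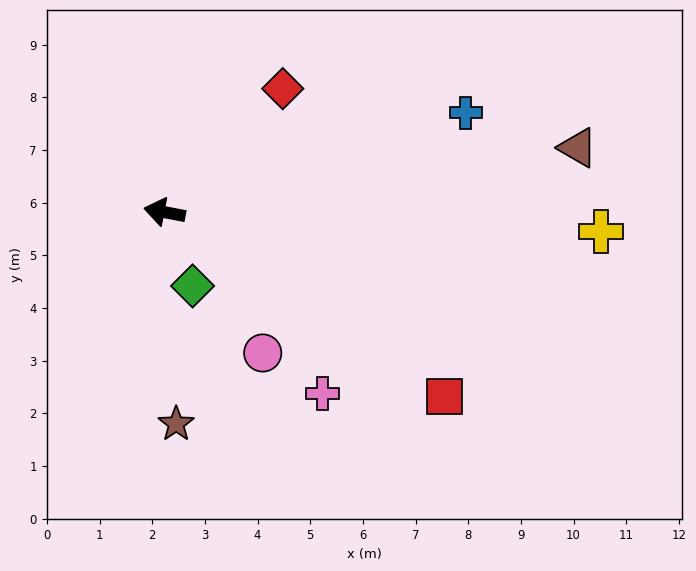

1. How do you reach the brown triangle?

turn right 160°, forward 7.9 m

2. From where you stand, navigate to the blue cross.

turn right 151°, forward 6.0 m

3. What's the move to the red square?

turn left 157°, forward 6.4 m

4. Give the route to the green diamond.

turn left 122°, forward 1.5 m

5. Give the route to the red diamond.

turn right 123°, forward 3.2 m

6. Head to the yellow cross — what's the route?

turn right 172°, forward 8.3 m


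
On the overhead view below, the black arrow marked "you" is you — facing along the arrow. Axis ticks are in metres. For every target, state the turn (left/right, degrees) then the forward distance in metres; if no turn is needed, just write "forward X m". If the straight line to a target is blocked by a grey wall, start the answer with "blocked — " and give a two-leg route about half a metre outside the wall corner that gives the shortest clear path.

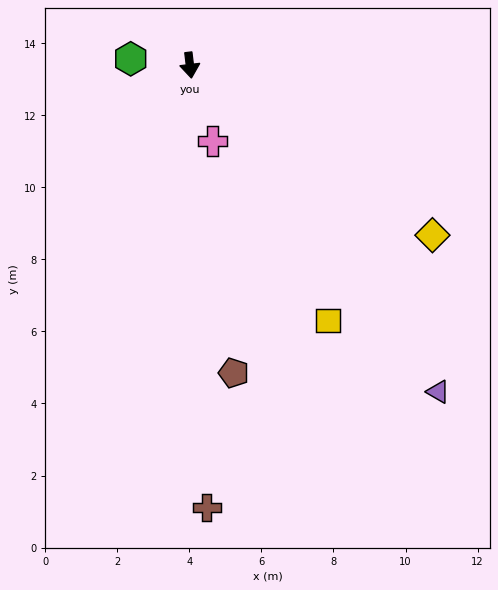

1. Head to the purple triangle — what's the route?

turn left 30°, forward 11.4 m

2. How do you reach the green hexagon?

turn right 103°, forward 1.7 m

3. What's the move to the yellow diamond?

turn left 48°, forward 8.2 m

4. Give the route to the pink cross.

turn left 10°, forward 2.2 m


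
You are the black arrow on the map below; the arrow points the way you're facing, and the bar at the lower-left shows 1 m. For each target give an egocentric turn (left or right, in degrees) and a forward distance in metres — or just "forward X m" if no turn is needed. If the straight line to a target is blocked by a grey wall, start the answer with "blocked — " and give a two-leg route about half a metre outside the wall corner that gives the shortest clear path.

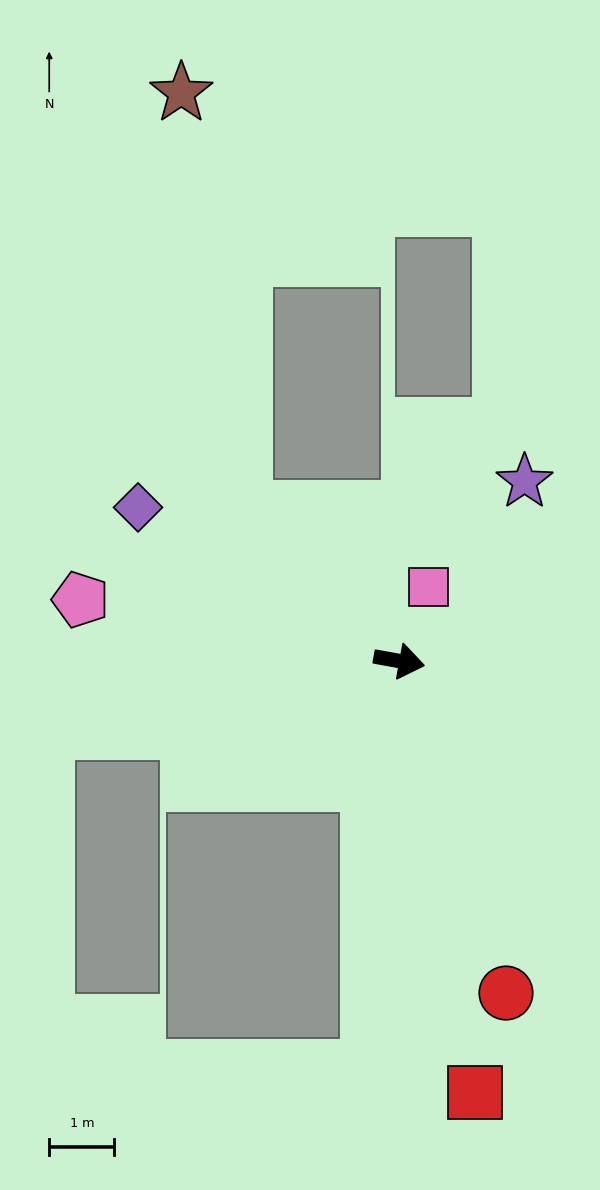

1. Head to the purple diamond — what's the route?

turn left 160°, forward 4.7 m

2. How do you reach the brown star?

blocked — turn left 146°, forward 3.3 m, then turn right 37°, forward 6.5 m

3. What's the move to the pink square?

turn left 79°, forward 1.2 m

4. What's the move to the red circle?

turn right 62°, forward 5.4 m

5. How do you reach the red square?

turn right 70°, forward 6.7 m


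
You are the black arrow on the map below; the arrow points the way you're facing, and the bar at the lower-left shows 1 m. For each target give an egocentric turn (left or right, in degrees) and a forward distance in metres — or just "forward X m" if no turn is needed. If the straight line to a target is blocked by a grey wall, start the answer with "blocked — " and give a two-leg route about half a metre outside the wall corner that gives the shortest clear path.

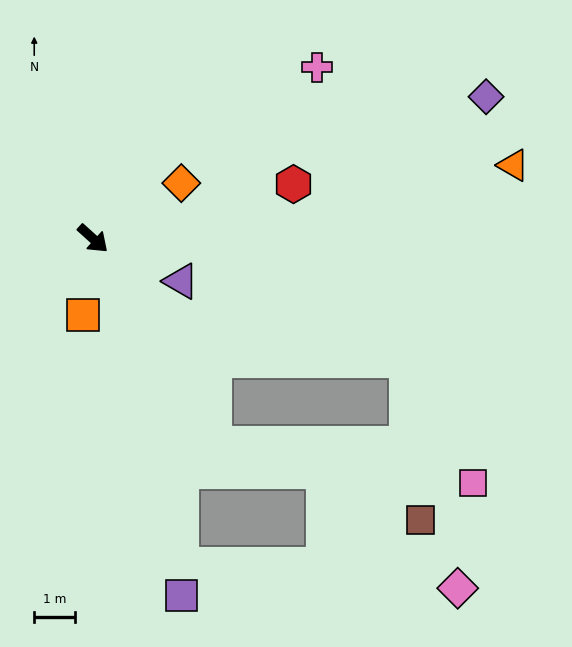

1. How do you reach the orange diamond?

turn left 74°, forward 2.5 m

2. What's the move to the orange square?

turn right 56°, forward 1.9 m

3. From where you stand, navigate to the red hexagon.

turn left 57°, forward 5.1 m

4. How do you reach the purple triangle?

turn left 16°, forward 2.4 m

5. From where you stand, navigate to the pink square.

blocked — turn right 17°, forward 5.8 m, then turn left 50°, forward 6.4 m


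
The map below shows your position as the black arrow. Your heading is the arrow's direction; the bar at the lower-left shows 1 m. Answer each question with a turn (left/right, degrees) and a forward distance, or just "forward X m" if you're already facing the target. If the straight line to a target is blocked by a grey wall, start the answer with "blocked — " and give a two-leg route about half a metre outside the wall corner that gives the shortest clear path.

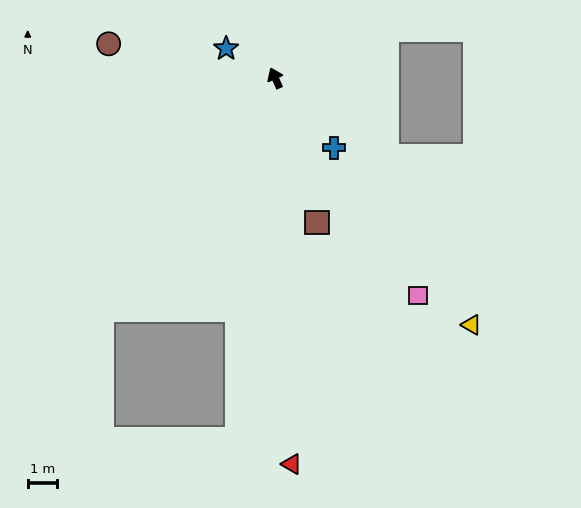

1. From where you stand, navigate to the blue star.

turn left 35°, forward 2.0 m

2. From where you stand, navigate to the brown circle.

turn left 54°, forward 5.9 m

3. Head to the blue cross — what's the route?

turn right 164°, forward 3.1 m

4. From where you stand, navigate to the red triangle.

turn left 158°, forward 13.4 m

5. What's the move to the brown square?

turn left 172°, forward 5.2 m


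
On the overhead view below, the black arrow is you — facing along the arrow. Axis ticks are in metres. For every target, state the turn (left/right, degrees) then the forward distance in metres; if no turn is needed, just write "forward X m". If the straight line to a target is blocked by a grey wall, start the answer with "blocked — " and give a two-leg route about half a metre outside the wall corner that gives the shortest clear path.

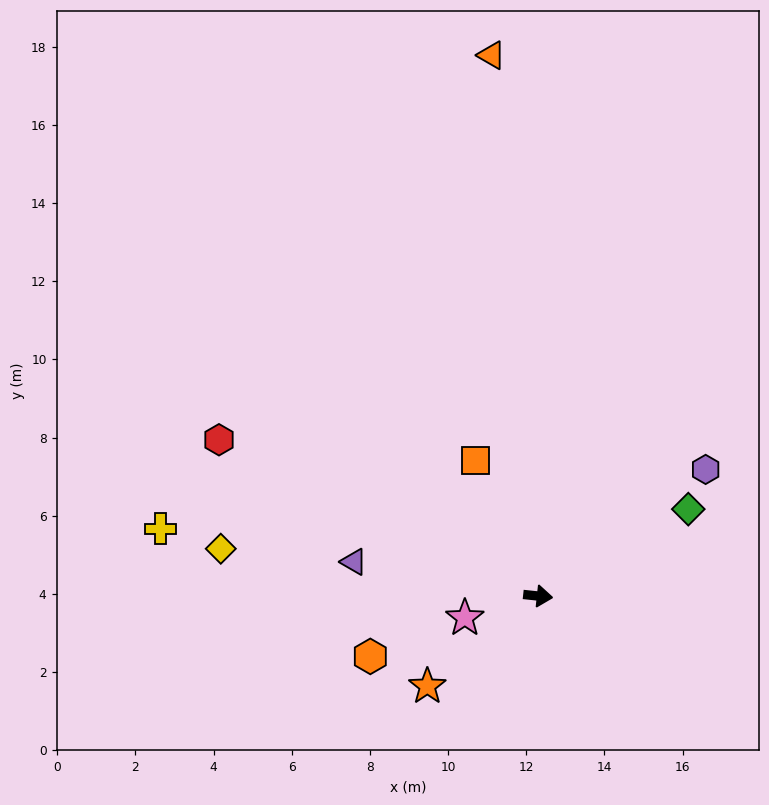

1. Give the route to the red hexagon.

turn left 160°, forward 9.1 m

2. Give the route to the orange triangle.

turn left 101°, forward 13.9 m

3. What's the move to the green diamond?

turn left 36°, forward 4.4 m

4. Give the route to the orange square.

turn left 121°, forward 3.8 m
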